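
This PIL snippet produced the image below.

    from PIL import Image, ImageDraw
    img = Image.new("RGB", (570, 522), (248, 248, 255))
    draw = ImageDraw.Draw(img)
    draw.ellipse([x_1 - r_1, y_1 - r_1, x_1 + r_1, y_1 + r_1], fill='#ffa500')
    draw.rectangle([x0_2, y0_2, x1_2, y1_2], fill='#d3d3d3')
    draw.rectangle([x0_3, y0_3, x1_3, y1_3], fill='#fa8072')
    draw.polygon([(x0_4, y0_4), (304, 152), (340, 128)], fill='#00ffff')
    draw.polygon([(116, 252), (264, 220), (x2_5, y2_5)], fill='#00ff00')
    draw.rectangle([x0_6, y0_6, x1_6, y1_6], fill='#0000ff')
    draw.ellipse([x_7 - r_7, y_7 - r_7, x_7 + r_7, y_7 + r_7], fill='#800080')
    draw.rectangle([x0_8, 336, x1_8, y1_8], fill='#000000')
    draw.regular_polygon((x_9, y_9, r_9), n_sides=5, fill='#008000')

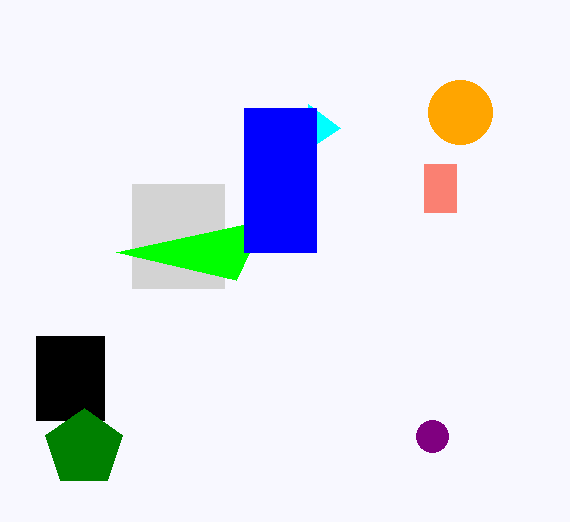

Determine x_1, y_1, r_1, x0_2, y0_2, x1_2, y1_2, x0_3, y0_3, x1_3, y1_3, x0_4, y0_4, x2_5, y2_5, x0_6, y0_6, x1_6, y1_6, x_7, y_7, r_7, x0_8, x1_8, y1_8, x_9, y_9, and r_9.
x_1 = 460, y_1 = 112, r_1 = 32, x0_2 = 132, y0_2 = 184, x1_2 = 224, y1_2 = 288, x0_3 = 424, y0_3 = 164, x1_3 = 456, y1_3 = 212, x0_4 = 308, y0_4 = 104, x2_5 = 236, y2_5 = 280, x0_6 = 244, y0_6 = 108, x1_6 = 316, y1_6 = 252, x_7 = 432, y_7 = 436, r_7 = 16, x0_8 = 36, x1_8 = 104, y1_8 = 420, x_9 = 84, y_9 = 448, r_9 = 40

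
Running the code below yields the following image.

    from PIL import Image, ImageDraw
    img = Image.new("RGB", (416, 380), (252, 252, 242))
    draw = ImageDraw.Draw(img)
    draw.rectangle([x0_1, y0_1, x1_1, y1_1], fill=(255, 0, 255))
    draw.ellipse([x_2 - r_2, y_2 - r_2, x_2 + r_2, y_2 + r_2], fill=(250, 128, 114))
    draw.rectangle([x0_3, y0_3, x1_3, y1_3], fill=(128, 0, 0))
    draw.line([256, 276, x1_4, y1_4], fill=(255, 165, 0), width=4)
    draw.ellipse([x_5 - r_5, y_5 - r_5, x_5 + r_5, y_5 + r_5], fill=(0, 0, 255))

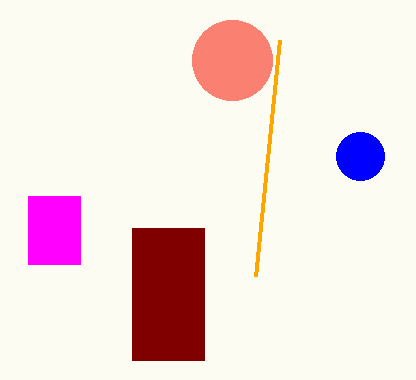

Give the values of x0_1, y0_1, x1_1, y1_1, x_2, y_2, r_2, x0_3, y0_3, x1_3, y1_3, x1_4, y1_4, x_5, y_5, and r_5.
x0_1 = 28
y0_1 = 196
x1_1 = 80
y1_1 = 264
x_2 = 232
y_2 = 60
r_2 = 40
x0_3 = 132
y0_3 = 228
x1_3 = 204
y1_3 = 360
x1_4 = 280
y1_4 = 40
x_5 = 360
y_5 = 156
r_5 = 24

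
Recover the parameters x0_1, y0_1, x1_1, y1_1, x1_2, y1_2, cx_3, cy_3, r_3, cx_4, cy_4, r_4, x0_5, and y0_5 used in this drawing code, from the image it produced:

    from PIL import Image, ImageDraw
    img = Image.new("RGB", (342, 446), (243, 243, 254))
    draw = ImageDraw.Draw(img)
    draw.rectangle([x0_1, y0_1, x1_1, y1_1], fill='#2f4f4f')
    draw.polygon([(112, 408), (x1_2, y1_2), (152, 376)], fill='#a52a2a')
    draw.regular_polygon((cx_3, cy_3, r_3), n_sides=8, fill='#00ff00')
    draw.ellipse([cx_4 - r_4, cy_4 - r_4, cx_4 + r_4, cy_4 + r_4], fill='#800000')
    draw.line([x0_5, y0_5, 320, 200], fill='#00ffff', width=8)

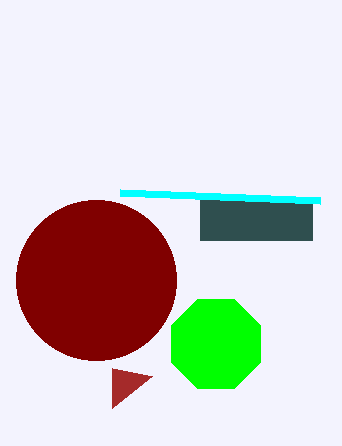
x0_1 = 200; y0_1 = 200; x1_1 = 312; y1_1 = 240; x1_2 = 112; y1_2 = 368; cx_3 = 216; cy_3 = 344; r_3 = 48; cx_4 = 96; cy_4 = 280; r_4 = 80; x0_5 = 120; y0_5 = 192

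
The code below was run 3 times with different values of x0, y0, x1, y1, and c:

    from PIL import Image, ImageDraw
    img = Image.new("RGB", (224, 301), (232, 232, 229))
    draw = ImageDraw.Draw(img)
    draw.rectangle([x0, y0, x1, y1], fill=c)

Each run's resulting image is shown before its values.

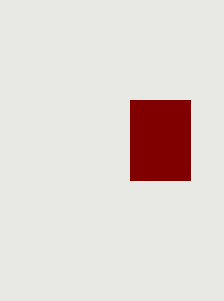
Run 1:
x0 = 130; y0 = 100; x1 = 190; y1 = 180; c = 'maroon'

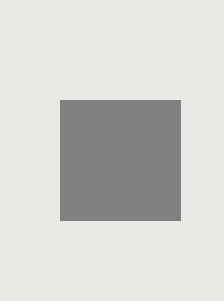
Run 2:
x0 = 60
y0 = 100
x1 = 180
y1 = 220
c = 'gray'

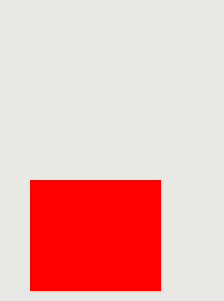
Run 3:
x0 = 30, y0 = 180, x1 = 160, y1 = 290, c = 'red'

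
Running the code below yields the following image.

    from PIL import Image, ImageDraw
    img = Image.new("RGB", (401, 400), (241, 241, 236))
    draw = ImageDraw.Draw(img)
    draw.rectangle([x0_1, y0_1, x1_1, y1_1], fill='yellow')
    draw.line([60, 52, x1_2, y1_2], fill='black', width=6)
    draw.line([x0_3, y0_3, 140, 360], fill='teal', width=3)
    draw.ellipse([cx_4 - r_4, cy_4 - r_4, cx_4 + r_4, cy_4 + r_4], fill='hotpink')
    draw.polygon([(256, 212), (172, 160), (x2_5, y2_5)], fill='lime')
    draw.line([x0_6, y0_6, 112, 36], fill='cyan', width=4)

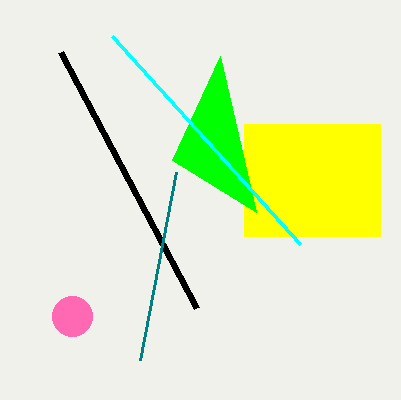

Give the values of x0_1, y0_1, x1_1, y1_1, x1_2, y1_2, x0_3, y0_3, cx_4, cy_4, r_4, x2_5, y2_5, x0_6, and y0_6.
x0_1 = 244
y0_1 = 124
x1_1 = 380
y1_1 = 236
x1_2 = 196
y1_2 = 308
x0_3 = 176
y0_3 = 172
cx_4 = 72
cy_4 = 316
r_4 = 20
x2_5 = 220
y2_5 = 56
x0_6 = 300
y0_6 = 244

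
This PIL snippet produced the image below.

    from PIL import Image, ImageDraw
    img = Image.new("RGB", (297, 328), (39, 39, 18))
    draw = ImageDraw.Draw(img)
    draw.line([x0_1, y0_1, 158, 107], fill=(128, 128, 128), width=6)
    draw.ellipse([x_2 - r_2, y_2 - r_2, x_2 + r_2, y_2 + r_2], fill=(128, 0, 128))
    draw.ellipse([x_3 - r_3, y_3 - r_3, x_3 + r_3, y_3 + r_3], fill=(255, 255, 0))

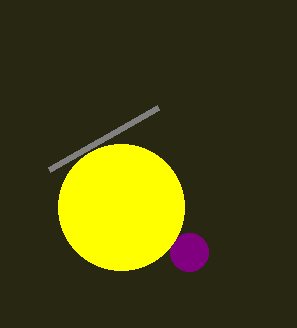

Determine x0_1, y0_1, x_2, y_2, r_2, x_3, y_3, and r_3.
x0_1 = 49, y0_1 = 169, x_2 = 189, y_2 = 252, r_2 = 19, x_3 = 121, y_3 = 207, r_3 = 63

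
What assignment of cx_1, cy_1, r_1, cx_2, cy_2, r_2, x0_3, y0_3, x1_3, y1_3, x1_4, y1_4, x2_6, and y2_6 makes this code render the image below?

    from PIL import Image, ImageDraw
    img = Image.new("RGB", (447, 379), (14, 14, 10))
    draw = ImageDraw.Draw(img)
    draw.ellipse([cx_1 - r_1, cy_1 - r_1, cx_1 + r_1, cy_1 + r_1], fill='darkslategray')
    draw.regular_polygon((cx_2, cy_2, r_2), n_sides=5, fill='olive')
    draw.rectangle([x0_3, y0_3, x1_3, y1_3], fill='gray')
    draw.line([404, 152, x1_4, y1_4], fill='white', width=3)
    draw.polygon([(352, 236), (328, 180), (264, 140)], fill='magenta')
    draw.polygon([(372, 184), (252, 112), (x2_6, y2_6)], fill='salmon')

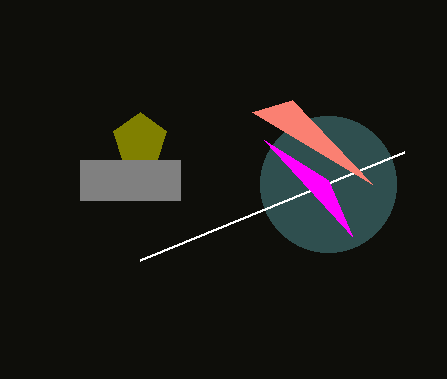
cx_1 = 328, cy_1 = 184, r_1 = 68, cx_2 = 140, cy_2 = 140, r_2 = 28, x0_3 = 80, y0_3 = 160, x1_3 = 180, y1_3 = 200, x1_4 = 140, y1_4 = 260, x2_6 = 292, y2_6 = 100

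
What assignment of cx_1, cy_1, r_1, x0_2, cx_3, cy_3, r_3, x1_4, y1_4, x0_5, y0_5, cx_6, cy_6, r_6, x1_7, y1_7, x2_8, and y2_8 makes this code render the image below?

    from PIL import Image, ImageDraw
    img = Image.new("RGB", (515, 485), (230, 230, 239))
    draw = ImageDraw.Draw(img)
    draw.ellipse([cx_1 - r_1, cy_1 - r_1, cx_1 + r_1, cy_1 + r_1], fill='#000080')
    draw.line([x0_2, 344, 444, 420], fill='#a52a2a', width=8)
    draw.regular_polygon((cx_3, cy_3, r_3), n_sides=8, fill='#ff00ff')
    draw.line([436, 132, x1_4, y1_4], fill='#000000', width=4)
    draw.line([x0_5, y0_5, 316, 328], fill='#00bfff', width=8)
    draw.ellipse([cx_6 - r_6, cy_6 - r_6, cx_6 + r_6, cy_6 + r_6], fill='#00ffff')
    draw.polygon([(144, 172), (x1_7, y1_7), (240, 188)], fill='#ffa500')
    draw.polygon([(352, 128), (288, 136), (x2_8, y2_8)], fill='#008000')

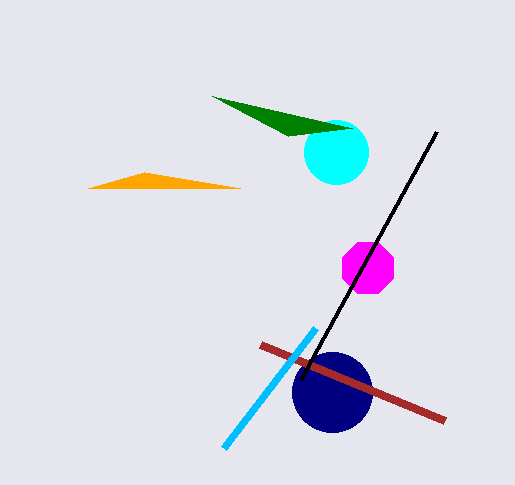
cx_1 = 332; cy_1 = 392; r_1 = 40; x0_2 = 260; cx_3 = 368; cy_3 = 268; r_3 = 28; x1_4 = 300; y1_4 = 380; x0_5 = 224; y0_5 = 448; cx_6 = 336; cy_6 = 152; r_6 = 32; x1_7 = 88; y1_7 = 188; x2_8 = 212; y2_8 = 96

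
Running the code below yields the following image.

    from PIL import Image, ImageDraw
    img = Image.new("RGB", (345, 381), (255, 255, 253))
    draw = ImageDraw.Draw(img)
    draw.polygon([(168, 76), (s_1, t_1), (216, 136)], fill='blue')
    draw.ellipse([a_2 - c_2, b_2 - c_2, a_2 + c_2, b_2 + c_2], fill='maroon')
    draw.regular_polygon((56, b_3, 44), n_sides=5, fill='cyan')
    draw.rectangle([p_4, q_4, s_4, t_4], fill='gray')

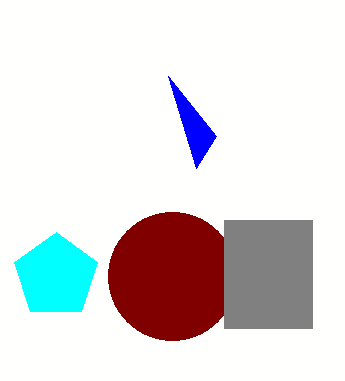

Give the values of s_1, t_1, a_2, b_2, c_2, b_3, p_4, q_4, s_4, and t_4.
s_1 = 196, t_1 = 168, a_2 = 172, b_2 = 276, c_2 = 64, b_3 = 276, p_4 = 224, q_4 = 220, s_4 = 312, t_4 = 328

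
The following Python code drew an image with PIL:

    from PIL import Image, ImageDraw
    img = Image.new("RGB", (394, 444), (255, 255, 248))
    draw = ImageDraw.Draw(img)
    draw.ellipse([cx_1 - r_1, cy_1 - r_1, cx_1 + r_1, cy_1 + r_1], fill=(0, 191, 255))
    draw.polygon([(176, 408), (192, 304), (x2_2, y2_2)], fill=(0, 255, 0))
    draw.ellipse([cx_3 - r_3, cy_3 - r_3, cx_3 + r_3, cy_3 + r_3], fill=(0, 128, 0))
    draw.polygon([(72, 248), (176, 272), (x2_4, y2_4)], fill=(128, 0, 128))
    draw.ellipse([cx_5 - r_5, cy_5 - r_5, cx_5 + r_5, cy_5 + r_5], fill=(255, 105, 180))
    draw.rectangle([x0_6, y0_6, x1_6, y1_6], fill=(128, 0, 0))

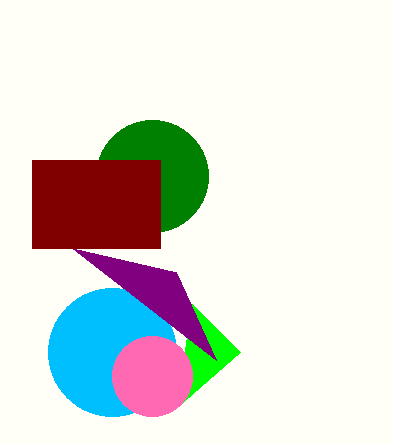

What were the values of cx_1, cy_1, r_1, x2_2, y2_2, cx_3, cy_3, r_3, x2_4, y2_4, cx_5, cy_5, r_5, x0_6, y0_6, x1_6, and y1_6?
cx_1 = 112; cy_1 = 352; r_1 = 64; x2_2 = 240; y2_2 = 352; cx_3 = 152; cy_3 = 176; r_3 = 56; x2_4 = 216; y2_4 = 360; cx_5 = 152; cy_5 = 376; r_5 = 40; x0_6 = 32; y0_6 = 160; x1_6 = 160; y1_6 = 248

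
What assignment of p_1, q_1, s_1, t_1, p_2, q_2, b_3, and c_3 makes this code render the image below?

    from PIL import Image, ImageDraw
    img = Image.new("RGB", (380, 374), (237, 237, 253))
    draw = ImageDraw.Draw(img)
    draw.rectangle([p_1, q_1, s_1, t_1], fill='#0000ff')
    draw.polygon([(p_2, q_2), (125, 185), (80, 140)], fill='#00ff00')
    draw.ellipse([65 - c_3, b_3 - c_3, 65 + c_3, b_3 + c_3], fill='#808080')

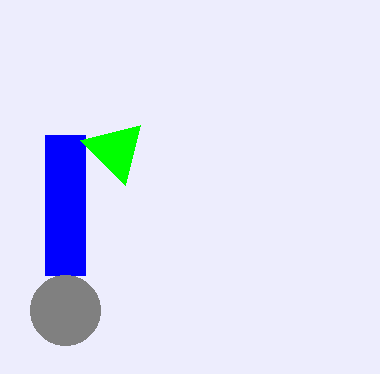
p_1 = 45
q_1 = 135
s_1 = 85
t_1 = 275
p_2 = 140
q_2 = 125
b_3 = 310
c_3 = 35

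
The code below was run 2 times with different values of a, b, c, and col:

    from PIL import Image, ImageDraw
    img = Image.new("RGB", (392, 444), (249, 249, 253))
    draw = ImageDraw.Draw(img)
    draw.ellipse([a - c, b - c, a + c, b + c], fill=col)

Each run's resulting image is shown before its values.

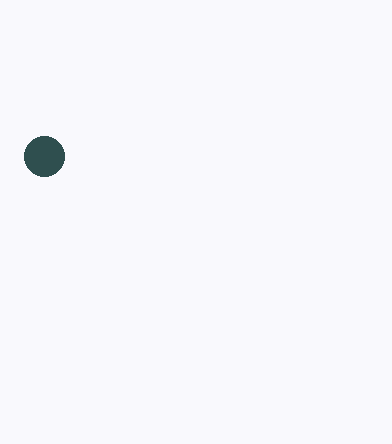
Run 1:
a = 44; b = 156; c = 20; col = 'darkslategray'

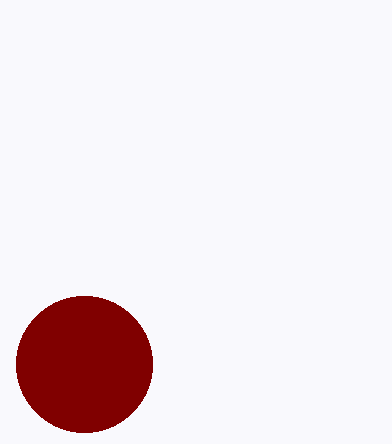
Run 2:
a = 84
b = 364
c = 68
col = 'maroon'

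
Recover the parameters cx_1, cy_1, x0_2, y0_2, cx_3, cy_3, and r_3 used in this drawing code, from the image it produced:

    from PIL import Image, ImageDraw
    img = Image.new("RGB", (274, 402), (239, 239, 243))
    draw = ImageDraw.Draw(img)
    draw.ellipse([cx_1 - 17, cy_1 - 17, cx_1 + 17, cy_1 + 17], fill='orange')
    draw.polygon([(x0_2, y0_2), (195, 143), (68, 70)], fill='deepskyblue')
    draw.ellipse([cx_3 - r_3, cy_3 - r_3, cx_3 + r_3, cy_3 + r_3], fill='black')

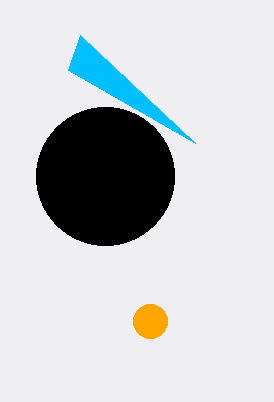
cx_1 = 150; cy_1 = 321; x0_2 = 80; y0_2 = 35; cx_3 = 105; cy_3 = 176; r_3 = 69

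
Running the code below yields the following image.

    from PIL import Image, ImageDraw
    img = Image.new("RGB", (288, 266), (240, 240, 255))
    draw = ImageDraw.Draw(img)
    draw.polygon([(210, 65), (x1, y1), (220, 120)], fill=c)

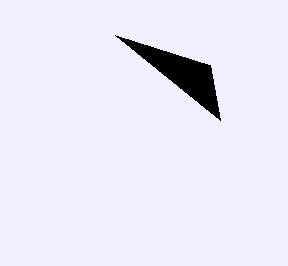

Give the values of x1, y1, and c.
x1 = 115; y1 = 35; c = 'black'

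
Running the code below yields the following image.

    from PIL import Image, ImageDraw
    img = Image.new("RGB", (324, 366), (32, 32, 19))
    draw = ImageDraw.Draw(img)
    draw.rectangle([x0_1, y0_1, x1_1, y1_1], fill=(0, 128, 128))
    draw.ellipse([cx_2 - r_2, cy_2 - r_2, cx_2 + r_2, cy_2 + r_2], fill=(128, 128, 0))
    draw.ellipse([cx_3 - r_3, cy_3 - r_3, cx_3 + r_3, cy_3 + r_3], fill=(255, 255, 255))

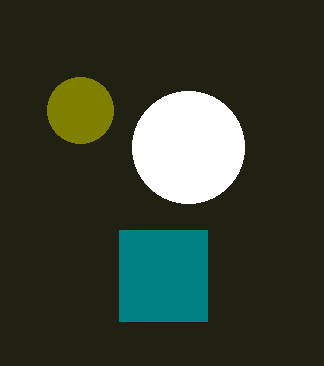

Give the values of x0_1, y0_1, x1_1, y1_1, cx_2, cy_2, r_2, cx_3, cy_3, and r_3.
x0_1 = 119
y0_1 = 230
x1_1 = 207
y1_1 = 321
cx_2 = 80
cy_2 = 110
r_2 = 33
cx_3 = 188
cy_3 = 147
r_3 = 56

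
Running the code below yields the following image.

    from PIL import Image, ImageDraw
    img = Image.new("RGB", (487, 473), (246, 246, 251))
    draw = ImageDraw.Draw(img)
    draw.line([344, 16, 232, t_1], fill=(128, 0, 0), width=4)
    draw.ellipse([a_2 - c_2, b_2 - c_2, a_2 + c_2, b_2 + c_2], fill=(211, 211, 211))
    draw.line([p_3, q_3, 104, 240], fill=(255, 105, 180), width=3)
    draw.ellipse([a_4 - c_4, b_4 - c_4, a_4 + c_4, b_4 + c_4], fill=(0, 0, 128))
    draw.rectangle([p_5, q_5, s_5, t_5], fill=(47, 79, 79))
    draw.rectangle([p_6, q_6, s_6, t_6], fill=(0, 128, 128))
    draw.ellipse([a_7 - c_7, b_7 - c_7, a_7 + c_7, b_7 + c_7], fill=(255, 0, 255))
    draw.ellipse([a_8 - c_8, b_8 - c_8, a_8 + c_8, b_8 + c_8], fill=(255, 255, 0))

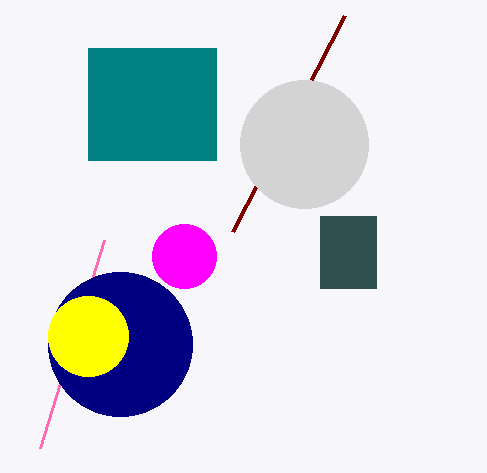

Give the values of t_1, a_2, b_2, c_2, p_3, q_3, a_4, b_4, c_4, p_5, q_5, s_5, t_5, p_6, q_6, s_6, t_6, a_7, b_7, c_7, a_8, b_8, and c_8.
t_1 = 232
a_2 = 304
b_2 = 144
c_2 = 64
p_3 = 40
q_3 = 448
a_4 = 120
b_4 = 344
c_4 = 72
p_5 = 320
q_5 = 216
s_5 = 376
t_5 = 288
p_6 = 88
q_6 = 48
s_6 = 216
t_6 = 160
a_7 = 184
b_7 = 256
c_7 = 32
a_8 = 88
b_8 = 336
c_8 = 40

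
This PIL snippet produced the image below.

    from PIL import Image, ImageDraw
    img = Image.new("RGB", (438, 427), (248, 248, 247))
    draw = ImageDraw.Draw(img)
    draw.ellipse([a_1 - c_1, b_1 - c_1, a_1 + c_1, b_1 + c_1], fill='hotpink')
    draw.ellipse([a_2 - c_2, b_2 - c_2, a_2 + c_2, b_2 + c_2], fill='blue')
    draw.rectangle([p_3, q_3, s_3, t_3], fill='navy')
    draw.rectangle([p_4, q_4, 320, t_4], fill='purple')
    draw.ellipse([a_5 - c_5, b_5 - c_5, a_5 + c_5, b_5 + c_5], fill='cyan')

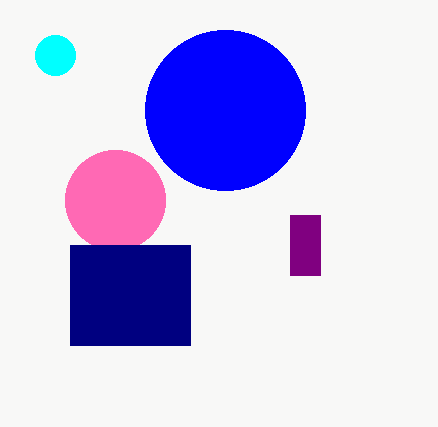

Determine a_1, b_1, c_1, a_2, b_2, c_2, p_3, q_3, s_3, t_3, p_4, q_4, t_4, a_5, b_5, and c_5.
a_1 = 115, b_1 = 200, c_1 = 50, a_2 = 225, b_2 = 110, c_2 = 80, p_3 = 70, q_3 = 245, s_3 = 190, t_3 = 345, p_4 = 290, q_4 = 215, t_4 = 275, a_5 = 55, b_5 = 55, c_5 = 20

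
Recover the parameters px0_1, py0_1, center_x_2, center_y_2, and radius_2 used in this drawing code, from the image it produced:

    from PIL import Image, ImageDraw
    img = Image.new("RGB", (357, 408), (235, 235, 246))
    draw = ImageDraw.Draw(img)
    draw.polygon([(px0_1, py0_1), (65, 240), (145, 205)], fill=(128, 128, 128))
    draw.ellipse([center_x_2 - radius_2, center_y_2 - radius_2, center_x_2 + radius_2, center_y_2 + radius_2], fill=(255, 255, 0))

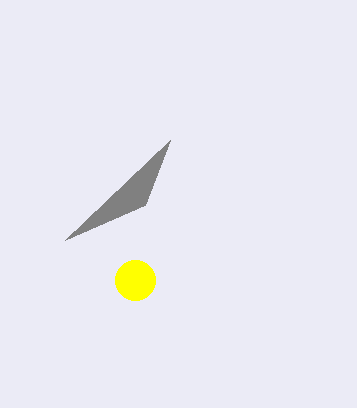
px0_1 = 170; py0_1 = 140; center_x_2 = 135; center_y_2 = 280; radius_2 = 20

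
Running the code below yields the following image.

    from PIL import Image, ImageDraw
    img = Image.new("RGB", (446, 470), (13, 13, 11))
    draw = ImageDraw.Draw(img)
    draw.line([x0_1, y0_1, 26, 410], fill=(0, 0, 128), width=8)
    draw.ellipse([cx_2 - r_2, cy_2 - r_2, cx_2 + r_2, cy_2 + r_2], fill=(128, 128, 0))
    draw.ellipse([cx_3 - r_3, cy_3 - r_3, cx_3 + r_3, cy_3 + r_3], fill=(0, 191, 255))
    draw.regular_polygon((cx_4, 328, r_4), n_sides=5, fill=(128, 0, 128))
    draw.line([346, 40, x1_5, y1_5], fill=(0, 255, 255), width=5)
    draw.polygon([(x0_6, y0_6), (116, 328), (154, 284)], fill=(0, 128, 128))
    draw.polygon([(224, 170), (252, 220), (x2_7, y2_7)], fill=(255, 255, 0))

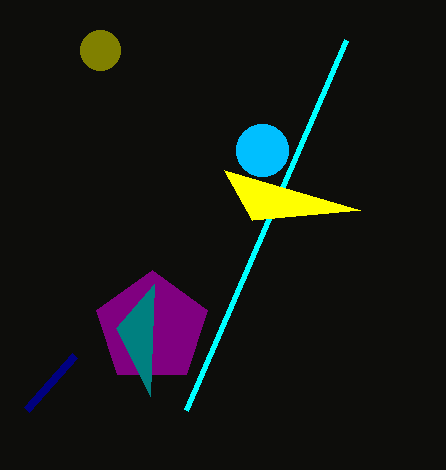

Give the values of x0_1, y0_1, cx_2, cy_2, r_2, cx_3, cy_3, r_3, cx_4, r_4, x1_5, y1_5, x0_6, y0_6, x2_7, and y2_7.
x0_1 = 74; y0_1 = 356; cx_2 = 100; cy_2 = 50; r_2 = 20; cx_3 = 262; cy_3 = 150; r_3 = 26; cx_4 = 152; r_4 = 58; x1_5 = 186; y1_5 = 410; x0_6 = 150; y0_6 = 396; x2_7 = 360; y2_7 = 210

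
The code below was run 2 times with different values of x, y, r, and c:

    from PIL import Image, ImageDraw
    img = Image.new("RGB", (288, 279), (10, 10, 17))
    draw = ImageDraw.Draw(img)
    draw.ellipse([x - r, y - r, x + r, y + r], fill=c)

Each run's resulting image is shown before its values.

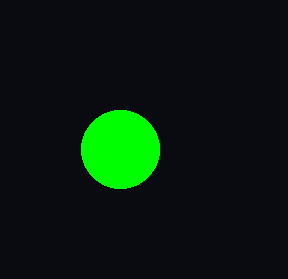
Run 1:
x = 120
y = 149
r = 39
c = 'lime'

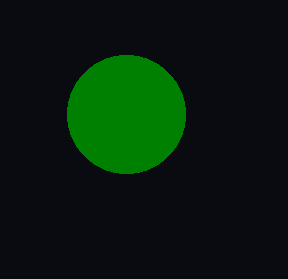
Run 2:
x = 126; y = 114; r = 59; c = 'green'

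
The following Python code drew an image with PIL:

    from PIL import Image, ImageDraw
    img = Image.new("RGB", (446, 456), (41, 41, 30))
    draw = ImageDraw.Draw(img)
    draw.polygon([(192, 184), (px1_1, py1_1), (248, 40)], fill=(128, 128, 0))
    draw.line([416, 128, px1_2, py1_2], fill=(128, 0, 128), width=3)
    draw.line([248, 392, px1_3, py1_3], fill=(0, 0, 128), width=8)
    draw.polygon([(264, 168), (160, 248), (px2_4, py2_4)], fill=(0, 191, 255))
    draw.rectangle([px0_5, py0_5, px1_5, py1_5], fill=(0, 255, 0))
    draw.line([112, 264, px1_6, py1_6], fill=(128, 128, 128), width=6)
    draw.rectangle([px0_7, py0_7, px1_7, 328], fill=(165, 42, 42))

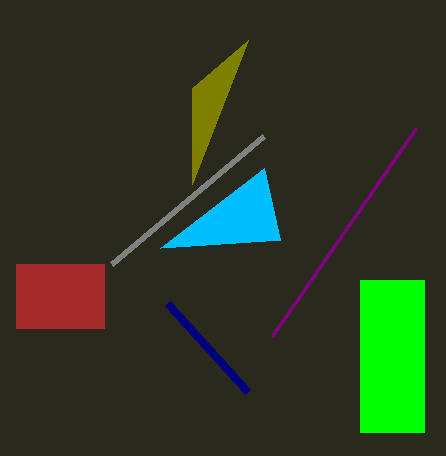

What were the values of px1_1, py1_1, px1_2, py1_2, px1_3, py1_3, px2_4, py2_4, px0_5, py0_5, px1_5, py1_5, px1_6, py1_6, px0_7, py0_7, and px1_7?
px1_1 = 192, py1_1 = 88, px1_2 = 272, py1_2 = 336, px1_3 = 168, py1_3 = 304, px2_4 = 280, py2_4 = 240, px0_5 = 360, py0_5 = 280, px1_5 = 424, py1_5 = 432, px1_6 = 264, py1_6 = 136, px0_7 = 16, py0_7 = 264, px1_7 = 104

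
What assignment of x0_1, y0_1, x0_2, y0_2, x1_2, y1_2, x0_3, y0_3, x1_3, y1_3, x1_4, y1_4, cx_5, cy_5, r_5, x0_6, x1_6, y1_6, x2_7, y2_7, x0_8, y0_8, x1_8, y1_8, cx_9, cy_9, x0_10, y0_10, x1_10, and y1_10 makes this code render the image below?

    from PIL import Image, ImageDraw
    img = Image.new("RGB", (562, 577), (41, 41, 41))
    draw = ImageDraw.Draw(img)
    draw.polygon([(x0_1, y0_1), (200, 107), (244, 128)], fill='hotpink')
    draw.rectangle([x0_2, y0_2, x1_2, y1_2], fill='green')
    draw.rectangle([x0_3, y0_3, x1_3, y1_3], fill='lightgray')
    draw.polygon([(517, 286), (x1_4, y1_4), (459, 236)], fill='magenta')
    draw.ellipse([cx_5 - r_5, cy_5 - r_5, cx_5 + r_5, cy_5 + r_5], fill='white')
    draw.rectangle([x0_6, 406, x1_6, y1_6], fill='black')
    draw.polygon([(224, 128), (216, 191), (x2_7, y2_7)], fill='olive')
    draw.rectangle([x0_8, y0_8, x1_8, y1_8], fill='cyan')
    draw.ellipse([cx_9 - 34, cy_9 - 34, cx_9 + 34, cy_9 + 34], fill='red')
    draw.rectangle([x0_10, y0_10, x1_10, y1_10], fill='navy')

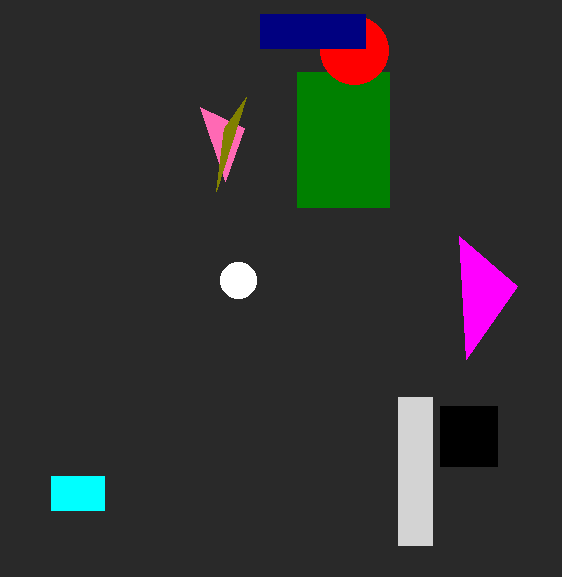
x0_1 = 225; y0_1 = 181; x0_2 = 297; y0_2 = 72; x1_2 = 389; y1_2 = 207; x0_3 = 398; y0_3 = 397; x1_3 = 432; y1_3 = 545; x1_4 = 466; y1_4 = 359; cx_5 = 238; cy_5 = 280; r_5 = 18; x0_6 = 440; x1_6 = 497; y1_6 = 466; x2_7 = 246; y2_7 = 97; x0_8 = 51; y0_8 = 476; x1_8 = 104; y1_8 = 510; cx_9 = 354; cy_9 = 50; x0_10 = 260; y0_10 = 14; x1_10 = 365; y1_10 = 48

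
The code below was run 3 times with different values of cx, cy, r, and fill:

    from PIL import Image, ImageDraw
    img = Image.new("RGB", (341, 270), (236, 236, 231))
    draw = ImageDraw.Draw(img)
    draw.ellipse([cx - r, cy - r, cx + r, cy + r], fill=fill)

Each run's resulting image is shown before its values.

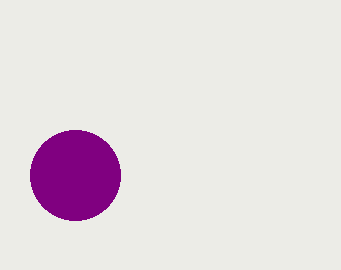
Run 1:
cx = 75
cy = 175
r = 45
fill = 'purple'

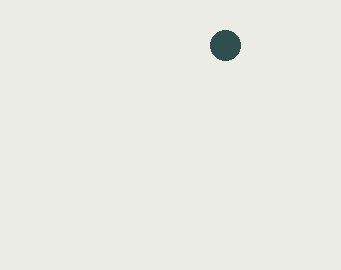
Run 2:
cx = 225, cy = 45, r = 15, fill = 'darkslategray'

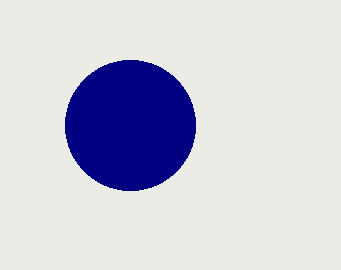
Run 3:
cx = 130, cy = 125, r = 65, fill = 'navy'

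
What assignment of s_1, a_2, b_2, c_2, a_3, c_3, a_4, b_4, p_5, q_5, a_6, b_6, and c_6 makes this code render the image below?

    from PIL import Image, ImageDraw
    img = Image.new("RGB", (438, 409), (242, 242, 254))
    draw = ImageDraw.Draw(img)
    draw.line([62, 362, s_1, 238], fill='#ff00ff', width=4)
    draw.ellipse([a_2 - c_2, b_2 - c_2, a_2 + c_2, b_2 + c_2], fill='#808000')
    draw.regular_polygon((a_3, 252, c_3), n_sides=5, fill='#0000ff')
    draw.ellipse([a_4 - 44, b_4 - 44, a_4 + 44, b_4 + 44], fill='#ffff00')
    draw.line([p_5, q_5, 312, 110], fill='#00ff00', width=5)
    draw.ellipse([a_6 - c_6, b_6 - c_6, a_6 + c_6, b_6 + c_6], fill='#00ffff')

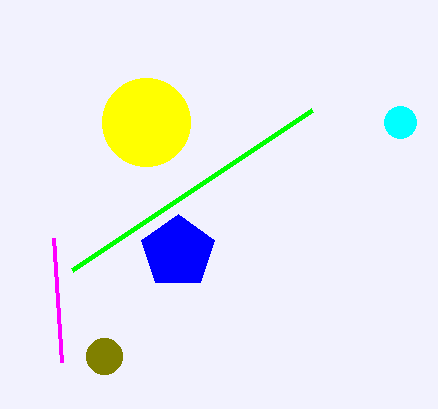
s_1 = 54, a_2 = 104, b_2 = 356, c_2 = 18, a_3 = 178, c_3 = 38, a_4 = 146, b_4 = 122, p_5 = 72, q_5 = 270, a_6 = 400, b_6 = 122, c_6 = 16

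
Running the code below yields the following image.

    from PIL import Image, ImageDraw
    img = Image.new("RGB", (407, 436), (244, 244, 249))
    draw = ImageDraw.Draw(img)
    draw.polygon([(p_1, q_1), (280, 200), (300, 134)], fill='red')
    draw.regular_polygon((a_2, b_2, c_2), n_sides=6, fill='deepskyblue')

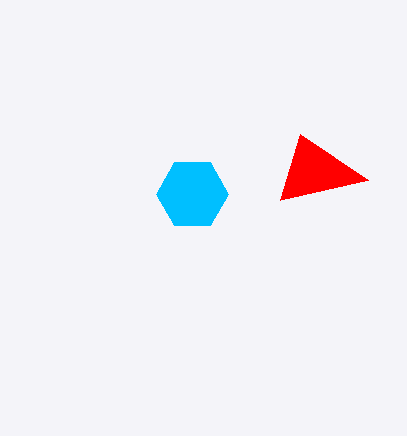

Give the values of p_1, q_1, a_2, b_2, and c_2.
p_1 = 368, q_1 = 180, a_2 = 192, b_2 = 194, c_2 = 36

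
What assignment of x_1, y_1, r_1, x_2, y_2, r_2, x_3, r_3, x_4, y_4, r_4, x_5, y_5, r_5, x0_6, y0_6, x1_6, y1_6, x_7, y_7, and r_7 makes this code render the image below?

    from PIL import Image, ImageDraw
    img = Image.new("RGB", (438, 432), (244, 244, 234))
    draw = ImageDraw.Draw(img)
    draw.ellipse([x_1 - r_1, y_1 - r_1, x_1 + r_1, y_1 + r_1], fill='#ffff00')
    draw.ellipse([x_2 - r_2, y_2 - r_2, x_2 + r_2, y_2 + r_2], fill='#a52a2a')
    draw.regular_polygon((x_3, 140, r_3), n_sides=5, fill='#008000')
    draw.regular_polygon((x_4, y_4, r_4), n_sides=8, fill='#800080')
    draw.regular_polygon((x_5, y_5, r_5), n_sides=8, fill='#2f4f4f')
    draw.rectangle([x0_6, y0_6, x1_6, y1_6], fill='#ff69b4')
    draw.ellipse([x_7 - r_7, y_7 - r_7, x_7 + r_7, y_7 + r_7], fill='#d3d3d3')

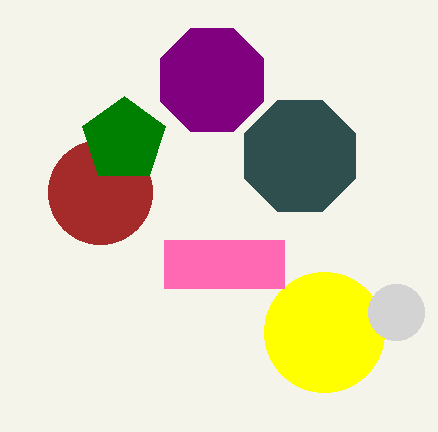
x_1 = 324
y_1 = 332
r_1 = 60
x_2 = 100
y_2 = 192
r_2 = 52
x_3 = 124
r_3 = 44
x_4 = 212
y_4 = 80
r_4 = 56
x_5 = 300
y_5 = 156
r_5 = 60
x0_6 = 164
y0_6 = 240
x1_6 = 284
y1_6 = 288
x_7 = 396
y_7 = 312
r_7 = 28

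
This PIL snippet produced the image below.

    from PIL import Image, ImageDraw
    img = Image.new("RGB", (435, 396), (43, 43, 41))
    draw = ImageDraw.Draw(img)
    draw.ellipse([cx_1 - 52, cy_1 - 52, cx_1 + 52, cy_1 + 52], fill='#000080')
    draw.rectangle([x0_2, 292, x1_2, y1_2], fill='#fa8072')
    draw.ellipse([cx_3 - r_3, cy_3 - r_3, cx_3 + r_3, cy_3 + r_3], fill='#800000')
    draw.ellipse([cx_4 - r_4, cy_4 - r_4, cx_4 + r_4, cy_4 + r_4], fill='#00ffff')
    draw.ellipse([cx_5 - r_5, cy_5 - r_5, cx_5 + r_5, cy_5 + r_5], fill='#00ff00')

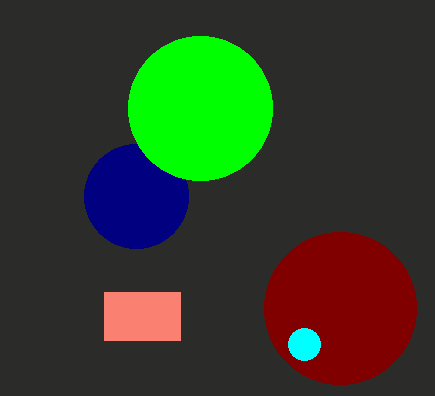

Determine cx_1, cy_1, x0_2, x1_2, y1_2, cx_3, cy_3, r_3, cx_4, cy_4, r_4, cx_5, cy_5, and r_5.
cx_1 = 136; cy_1 = 196; x0_2 = 104; x1_2 = 180; y1_2 = 340; cx_3 = 340; cy_3 = 308; r_3 = 76; cx_4 = 304; cy_4 = 344; r_4 = 16; cx_5 = 200; cy_5 = 108; r_5 = 72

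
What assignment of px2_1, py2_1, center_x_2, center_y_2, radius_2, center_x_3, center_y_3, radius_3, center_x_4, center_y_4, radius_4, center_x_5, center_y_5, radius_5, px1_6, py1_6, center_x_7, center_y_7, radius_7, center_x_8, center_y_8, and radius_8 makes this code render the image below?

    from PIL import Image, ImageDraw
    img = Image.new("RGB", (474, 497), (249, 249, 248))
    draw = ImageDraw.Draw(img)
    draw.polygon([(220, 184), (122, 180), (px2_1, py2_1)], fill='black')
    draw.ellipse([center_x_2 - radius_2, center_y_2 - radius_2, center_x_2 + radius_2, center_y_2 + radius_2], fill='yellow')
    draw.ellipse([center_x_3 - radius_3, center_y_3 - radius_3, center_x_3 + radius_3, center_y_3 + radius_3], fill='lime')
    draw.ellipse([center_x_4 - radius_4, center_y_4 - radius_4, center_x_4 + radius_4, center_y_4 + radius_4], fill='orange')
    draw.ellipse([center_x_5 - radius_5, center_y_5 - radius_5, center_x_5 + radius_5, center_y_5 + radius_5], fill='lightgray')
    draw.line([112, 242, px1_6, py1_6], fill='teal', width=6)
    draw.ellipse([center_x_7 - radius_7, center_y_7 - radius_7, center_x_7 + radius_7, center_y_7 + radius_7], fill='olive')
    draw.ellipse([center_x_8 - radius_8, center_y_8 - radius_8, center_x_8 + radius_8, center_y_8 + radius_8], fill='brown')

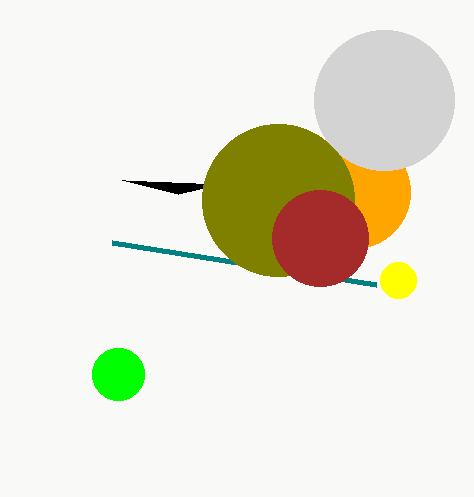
px2_1 = 178
py2_1 = 194
center_x_2 = 398
center_y_2 = 280
radius_2 = 18
center_x_3 = 118
center_y_3 = 374
radius_3 = 26
center_x_4 = 354
center_y_4 = 192
radius_4 = 56
center_x_5 = 384
center_y_5 = 100
radius_5 = 70
px1_6 = 376
py1_6 = 284
center_x_7 = 278
center_y_7 = 200
radius_7 = 76
center_x_8 = 320
center_y_8 = 238
radius_8 = 48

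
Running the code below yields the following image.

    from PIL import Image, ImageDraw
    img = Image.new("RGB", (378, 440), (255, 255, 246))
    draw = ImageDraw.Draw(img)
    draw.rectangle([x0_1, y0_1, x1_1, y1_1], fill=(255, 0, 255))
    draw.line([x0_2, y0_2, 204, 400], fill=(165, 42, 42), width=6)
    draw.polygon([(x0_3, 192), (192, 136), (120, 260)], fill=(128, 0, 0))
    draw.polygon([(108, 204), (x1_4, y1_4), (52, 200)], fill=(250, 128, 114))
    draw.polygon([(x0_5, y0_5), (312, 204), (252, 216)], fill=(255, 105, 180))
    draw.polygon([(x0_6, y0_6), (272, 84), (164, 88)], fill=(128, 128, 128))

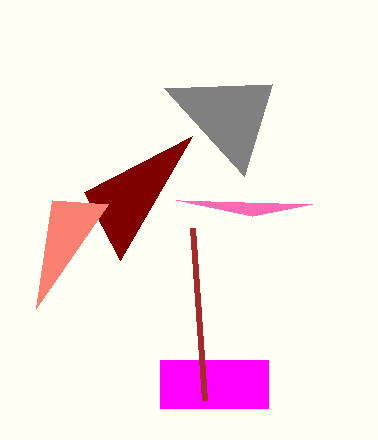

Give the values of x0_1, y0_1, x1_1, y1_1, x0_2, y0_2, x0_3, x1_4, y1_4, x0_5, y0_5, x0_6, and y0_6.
x0_1 = 160
y0_1 = 360
x1_1 = 268
y1_1 = 408
x0_2 = 192
y0_2 = 228
x0_3 = 84
x1_4 = 36
y1_4 = 308
x0_5 = 176
y0_5 = 200
x0_6 = 244
y0_6 = 176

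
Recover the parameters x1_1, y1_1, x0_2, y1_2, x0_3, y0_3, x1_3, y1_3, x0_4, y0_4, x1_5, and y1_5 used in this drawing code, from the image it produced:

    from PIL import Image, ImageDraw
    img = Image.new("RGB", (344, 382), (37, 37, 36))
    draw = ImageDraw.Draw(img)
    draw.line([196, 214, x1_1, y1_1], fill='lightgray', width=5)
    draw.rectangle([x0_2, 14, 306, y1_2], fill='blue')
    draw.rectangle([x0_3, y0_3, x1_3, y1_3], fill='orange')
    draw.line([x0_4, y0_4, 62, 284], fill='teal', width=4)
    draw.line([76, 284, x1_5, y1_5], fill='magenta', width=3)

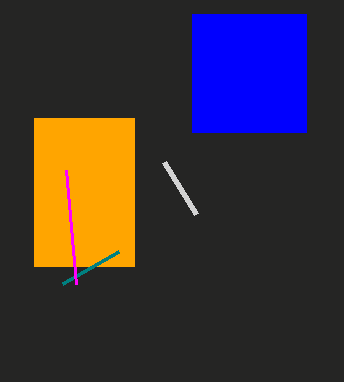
x1_1 = 164, y1_1 = 162, x0_2 = 192, y1_2 = 132, x0_3 = 34, y0_3 = 118, x1_3 = 134, y1_3 = 266, x0_4 = 118, y0_4 = 252, x1_5 = 66, y1_5 = 170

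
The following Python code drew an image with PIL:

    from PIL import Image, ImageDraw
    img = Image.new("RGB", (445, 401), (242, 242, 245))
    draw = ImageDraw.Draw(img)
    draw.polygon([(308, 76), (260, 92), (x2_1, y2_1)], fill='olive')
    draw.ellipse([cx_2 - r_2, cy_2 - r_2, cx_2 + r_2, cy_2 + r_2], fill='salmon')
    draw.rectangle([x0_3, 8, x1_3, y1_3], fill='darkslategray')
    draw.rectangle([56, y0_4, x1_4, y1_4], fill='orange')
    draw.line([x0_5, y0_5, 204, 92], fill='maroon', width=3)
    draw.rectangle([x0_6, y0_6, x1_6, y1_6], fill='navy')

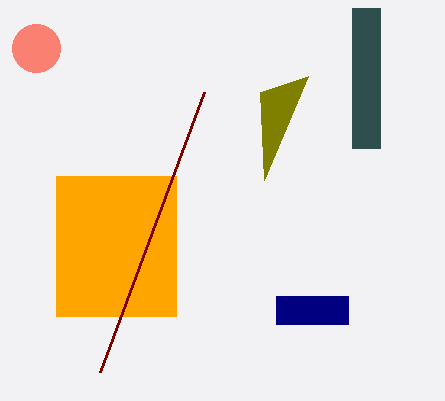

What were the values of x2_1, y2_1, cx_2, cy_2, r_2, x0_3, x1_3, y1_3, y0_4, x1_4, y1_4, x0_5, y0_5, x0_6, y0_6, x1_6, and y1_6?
x2_1 = 264; y2_1 = 180; cx_2 = 36; cy_2 = 48; r_2 = 24; x0_3 = 352; x1_3 = 380; y1_3 = 148; y0_4 = 176; x1_4 = 176; y1_4 = 316; x0_5 = 100; y0_5 = 372; x0_6 = 276; y0_6 = 296; x1_6 = 348; y1_6 = 324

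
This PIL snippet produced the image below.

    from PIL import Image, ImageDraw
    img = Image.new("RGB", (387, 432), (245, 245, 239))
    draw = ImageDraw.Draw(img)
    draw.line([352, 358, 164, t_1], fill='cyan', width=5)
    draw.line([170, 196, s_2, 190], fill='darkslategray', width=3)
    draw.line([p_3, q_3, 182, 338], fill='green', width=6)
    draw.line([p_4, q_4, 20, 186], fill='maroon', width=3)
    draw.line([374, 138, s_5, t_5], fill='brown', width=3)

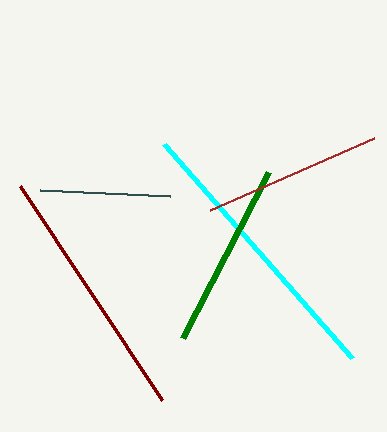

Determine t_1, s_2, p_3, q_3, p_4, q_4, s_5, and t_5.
t_1 = 144, s_2 = 40, p_3 = 268, q_3 = 172, p_4 = 162, q_4 = 400, s_5 = 210, t_5 = 210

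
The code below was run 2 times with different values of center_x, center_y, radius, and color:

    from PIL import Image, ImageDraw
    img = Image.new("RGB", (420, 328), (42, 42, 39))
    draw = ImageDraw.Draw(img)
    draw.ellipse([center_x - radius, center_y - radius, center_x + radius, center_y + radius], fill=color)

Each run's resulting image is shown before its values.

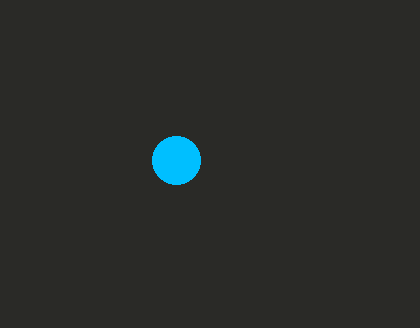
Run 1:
center_x = 176, center_y = 160, radius = 24, color = 'deepskyblue'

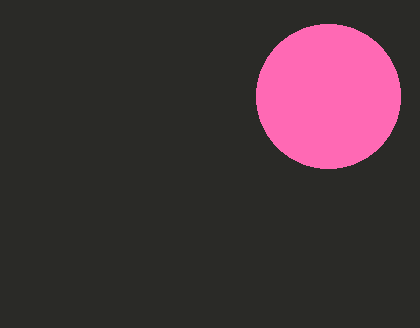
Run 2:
center_x = 328, center_y = 96, radius = 72, color = 'hotpink'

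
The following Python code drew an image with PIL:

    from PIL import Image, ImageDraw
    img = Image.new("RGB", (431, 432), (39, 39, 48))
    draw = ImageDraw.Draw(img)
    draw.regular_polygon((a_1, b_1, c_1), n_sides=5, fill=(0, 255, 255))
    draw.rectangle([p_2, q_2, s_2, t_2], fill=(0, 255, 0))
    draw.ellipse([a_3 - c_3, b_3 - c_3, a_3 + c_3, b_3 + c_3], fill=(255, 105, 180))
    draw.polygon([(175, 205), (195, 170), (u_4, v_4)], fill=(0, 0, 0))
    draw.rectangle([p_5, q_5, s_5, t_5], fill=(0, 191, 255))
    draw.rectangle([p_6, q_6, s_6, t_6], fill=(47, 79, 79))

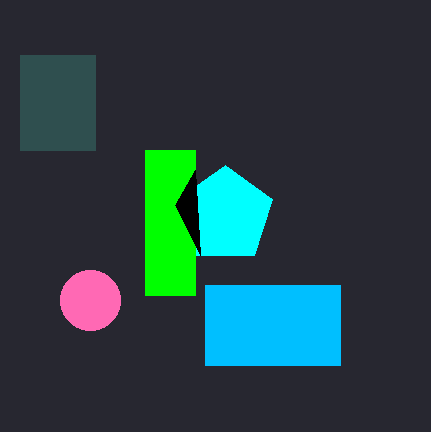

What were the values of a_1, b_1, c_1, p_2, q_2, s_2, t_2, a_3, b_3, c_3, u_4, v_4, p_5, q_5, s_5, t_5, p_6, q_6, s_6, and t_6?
a_1 = 225; b_1 = 215; c_1 = 50; p_2 = 145; q_2 = 150; s_2 = 195; t_2 = 295; a_3 = 90; b_3 = 300; c_3 = 30; u_4 = 200; v_4 = 255; p_5 = 205; q_5 = 285; s_5 = 340; t_5 = 365; p_6 = 20; q_6 = 55; s_6 = 95; t_6 = 150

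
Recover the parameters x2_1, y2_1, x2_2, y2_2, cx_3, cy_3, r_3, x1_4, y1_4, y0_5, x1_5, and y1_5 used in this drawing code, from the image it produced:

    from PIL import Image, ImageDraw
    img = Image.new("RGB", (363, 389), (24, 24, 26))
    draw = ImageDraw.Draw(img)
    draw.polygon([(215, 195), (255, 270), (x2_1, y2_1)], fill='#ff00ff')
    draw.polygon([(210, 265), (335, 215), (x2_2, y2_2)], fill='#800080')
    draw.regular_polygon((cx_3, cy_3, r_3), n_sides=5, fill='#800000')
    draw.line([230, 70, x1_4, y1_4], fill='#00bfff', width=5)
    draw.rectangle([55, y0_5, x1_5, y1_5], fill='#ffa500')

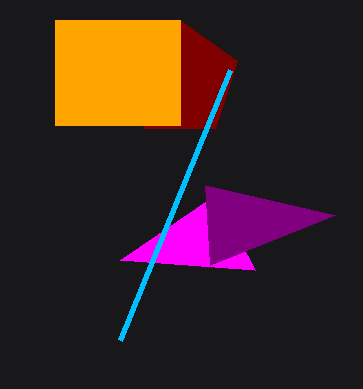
x2_1 = 120, y2_1 = 260, x2_2 = 205, y2_2 = 185, cx_3 = 180, cy_3 = 80, r_3 = 60, x1_4 = 120, y1_4 = 340, y0_5 = 20, x1_5 = 180, y1_5 = 125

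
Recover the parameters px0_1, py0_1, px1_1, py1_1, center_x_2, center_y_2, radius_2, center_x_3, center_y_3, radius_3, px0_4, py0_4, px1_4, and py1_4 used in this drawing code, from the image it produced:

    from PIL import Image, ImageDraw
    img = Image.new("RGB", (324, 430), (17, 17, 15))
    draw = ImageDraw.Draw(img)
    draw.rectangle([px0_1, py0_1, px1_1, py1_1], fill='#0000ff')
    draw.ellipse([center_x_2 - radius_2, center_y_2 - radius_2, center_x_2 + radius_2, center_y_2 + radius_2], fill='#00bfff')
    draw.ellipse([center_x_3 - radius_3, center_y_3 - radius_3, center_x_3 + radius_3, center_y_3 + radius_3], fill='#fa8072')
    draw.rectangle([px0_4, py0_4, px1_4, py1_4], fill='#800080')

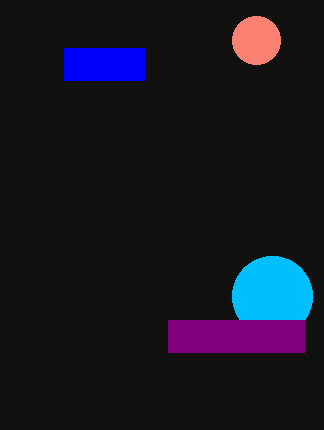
px0_1 = 64, py0_1 = 48, px1_1 = 144, py1_1 = 80, center_x_2 = 272, center_y_2 = 296, radius_2 = 40, center_x_3 = 256, center_y_3 = 40, radius_3 = 24, px0_4 = 168, py0_4 = 320, px1_4 = 304, py1_4 = 352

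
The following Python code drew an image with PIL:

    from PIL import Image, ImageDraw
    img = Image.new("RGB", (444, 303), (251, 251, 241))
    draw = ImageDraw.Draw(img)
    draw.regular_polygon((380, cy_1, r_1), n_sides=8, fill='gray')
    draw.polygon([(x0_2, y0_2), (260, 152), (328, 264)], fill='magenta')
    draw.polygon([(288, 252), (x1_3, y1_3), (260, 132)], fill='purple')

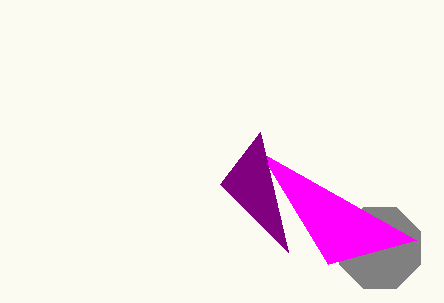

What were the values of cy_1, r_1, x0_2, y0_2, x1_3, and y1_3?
cy_1 = 248, r_1 = 44, x0_2 = 416, y0_2 = 240, x1_3 = 220, y1_3 = 184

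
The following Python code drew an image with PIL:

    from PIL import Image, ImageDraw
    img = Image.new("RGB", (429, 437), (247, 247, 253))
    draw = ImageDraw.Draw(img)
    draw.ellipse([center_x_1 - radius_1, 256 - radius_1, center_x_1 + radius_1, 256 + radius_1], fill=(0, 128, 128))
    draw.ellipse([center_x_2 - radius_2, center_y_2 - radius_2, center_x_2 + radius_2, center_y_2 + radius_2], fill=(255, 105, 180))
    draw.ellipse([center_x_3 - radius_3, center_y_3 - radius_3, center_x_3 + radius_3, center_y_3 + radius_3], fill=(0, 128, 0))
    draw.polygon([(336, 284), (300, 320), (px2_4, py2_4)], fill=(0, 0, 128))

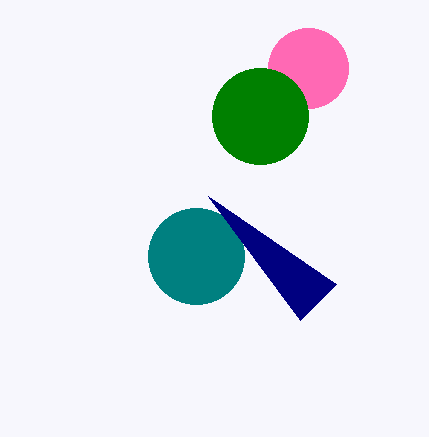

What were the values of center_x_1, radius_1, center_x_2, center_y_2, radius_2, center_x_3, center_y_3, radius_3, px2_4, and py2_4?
center_x_1 = 196; radius_1 = 48; center_x_2 = 308; center_y_2 = 68; radius_2 = 40; center_x_3 = 260; center_y_3 = 116; radius_3 = 48; px2_4 = 208; py2_4 = 196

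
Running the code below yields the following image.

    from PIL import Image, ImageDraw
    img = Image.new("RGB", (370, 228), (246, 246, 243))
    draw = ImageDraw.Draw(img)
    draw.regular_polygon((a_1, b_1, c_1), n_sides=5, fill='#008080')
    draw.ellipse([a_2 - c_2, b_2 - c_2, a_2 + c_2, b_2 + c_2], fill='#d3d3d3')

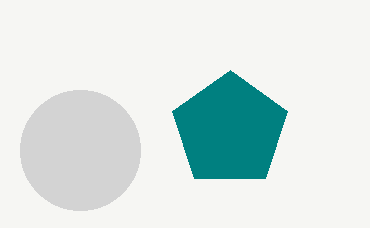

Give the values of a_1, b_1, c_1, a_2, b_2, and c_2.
a_1 = 230, b_1 = 130, c_1 = 60, a_2 = 80, b_2 = 150, c_2 = 60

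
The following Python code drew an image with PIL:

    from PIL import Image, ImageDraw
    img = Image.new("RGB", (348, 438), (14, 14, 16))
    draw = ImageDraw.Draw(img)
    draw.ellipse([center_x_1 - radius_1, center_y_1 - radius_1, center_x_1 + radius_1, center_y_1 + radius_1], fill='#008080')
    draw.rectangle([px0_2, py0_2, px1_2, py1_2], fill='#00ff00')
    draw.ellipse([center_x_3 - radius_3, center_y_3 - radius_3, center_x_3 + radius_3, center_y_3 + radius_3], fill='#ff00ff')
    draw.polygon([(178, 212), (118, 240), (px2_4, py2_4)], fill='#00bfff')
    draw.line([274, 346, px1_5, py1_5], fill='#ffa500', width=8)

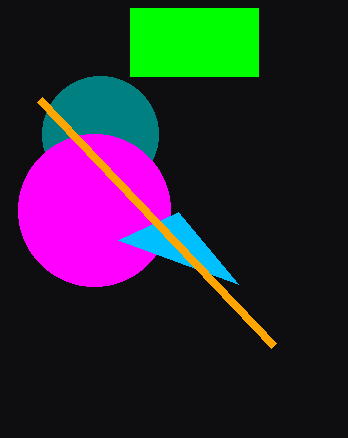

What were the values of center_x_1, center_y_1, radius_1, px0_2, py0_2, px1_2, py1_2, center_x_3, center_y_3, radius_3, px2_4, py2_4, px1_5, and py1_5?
center_x_1 = 100, center_y_1 = 134, radius_1 = 58, px0_2 = 130, py0_2 = 8, px1_2 = 258, py1_2 = 76, center_x_3 = 94, center_y_3 = 210, radius_3 = 76, px2_4 = 238, py2_4 = 284, px1_5 = 40, py1_5 = 100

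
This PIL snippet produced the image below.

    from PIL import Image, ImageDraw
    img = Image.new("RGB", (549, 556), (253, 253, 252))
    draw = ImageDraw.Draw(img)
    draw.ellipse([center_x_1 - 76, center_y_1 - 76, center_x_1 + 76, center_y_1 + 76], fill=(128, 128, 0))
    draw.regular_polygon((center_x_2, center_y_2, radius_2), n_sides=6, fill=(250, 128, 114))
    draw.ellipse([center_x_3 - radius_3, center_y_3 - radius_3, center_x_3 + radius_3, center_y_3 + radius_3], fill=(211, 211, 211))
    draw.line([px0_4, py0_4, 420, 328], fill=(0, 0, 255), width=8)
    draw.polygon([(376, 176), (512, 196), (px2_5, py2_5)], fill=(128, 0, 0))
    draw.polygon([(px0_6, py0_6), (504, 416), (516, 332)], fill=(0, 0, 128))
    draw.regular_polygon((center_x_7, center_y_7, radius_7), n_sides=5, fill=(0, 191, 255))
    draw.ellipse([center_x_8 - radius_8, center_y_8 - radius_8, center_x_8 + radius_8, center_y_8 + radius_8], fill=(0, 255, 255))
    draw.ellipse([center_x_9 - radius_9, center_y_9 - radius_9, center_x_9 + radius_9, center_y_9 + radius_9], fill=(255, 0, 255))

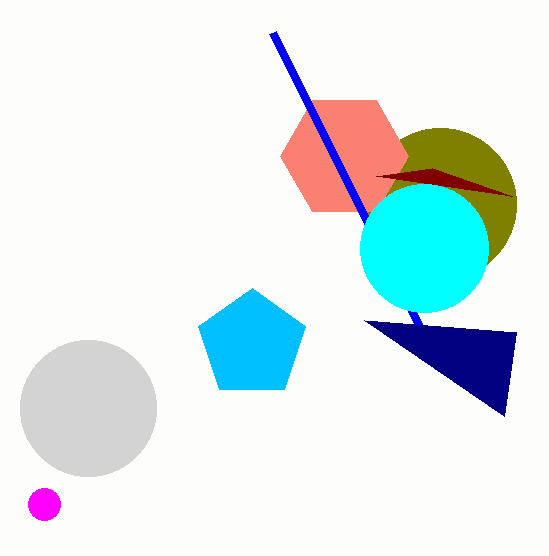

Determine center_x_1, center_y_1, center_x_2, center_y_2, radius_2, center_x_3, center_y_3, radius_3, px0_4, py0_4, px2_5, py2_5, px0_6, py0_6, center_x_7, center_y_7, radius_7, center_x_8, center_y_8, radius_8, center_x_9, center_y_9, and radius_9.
center_x_1 = 440
center_y_1 = 204
center_x_2 = 344
center_y_2 = 156
radius_2 = 64
center_x_3 = 88
center_y_3 = 408
radius_3 = 68
px0_4 = 272
py0_4 = 32
px2_5 = 432
py2_5 = 168
px0_6 = 364
py0_6 = 320
center_x_7 = 252
center_y_7 = 344
radius_7 = 56
center_x_8 = 424
center_y_8 = 248
radius_8 = 64
center_x_9 = 44
center_y_9 = 504
radius_9 = 16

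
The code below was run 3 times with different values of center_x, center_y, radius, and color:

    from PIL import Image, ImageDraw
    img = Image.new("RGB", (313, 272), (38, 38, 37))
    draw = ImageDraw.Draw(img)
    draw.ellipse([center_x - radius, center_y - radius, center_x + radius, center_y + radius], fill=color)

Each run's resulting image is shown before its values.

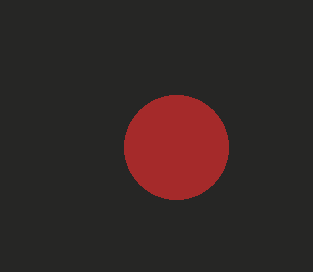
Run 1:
center_x = 176
center_y = 147
radius = 52
color = 'brown'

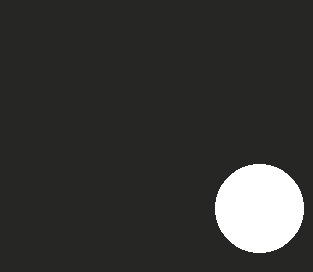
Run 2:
center_x = 259, center_y = 208, radius = 44, color = 'white'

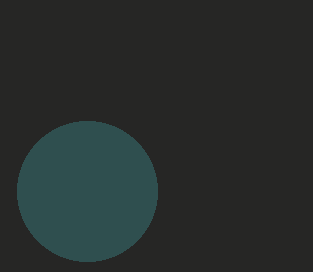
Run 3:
center_x = 87; center_y = 191; radius = 70; color = 'darkslategray'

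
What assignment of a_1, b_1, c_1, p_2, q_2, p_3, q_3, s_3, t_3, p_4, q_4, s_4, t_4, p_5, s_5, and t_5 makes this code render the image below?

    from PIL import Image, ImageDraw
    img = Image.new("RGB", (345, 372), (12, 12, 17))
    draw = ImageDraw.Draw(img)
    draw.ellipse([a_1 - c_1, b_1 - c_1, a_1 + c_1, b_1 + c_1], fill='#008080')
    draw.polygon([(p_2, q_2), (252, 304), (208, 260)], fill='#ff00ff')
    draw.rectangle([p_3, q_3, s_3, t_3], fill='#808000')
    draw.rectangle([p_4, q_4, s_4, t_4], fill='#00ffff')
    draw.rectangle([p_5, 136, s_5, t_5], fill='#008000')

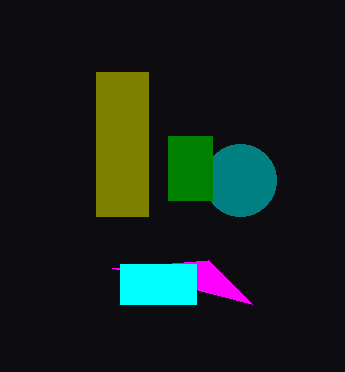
a_1 = 240, b_1 = 180, c_1 = 36, p_2 = 112, q_2 = 268, p_3 = 96, q_3 = 72, s_3 = 148, t_3 = 216, p_4 = 120, q_4 = 264, s_4 = 196, t_4 = 304, p_5 = 168, s_5 = 212, t_5 = 200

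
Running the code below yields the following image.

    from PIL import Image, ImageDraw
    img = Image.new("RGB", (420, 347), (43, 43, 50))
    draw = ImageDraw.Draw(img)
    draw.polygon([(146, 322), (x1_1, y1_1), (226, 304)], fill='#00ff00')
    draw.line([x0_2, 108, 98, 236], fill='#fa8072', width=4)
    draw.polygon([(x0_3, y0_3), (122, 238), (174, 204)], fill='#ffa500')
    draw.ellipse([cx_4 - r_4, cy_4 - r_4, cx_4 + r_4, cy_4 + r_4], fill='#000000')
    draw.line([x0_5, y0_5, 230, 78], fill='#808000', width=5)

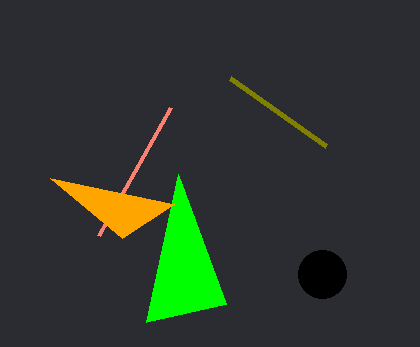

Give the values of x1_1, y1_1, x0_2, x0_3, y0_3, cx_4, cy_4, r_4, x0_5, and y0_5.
x1_1 = 178; y1_1 = 174; x0_2 = 170; x0_3 = 50; y0_3 = 178; cx_4 = 322; cy_4 = 274; r_4 = 24; x0_5 = 326; y0_5 = 146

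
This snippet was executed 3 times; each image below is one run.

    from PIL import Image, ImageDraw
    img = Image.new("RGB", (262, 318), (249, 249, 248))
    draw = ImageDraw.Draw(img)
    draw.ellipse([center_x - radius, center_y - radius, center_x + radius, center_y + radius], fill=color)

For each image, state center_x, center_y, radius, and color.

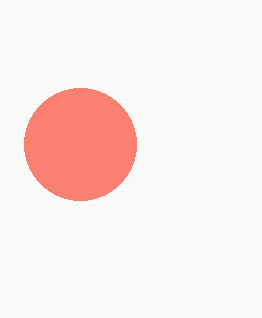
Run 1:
center_x = 80
center_y = 144
radius = 56
color = 'salmon'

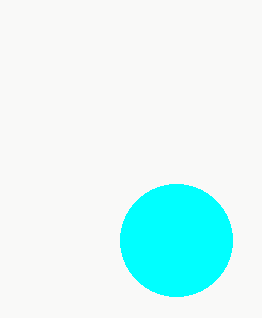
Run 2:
center_x = 176, center_y = 240, radius = 56, color = 'cyan'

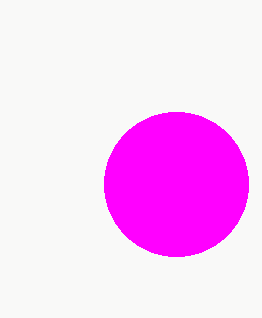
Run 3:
center_x = 176, center_y = 184, radius = 72, color = 'magenta'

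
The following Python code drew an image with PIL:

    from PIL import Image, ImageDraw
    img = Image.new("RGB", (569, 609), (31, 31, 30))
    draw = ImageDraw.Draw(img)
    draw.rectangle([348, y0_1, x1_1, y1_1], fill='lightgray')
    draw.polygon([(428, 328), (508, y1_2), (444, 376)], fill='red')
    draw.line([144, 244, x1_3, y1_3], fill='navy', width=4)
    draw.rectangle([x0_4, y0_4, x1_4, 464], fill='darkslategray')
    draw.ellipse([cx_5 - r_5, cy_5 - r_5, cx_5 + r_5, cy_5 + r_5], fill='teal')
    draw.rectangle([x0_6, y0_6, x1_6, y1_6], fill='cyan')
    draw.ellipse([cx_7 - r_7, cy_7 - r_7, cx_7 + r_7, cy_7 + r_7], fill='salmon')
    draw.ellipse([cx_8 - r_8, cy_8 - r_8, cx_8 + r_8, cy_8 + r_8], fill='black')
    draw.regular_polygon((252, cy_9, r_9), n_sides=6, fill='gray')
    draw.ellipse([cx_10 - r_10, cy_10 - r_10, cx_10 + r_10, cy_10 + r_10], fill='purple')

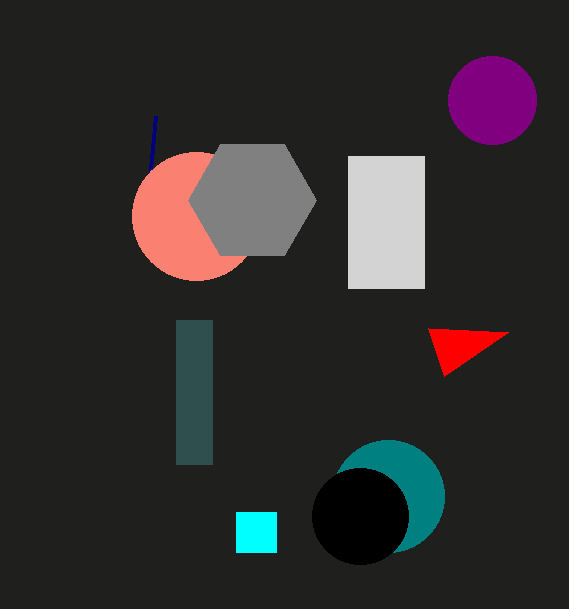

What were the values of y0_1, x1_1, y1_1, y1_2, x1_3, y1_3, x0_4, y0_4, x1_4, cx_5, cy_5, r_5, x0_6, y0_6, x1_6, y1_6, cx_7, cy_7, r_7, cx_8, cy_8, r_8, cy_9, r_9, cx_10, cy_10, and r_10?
y0_1 = 156
x1_1 = 424
y1_1 = 288
y1_2 = 332
x1_3 = 156
y1_3 = 116
x0_4 = 176
y0_4 = 320
x1_4 = 212
cx_5 = 388
cy_5 = 496
r_5 = 56
x0_6 = 236
y0_6 = 512
x1_6 = 276
y1_6 = 552
cx_7 = 196
cy_7 = 216
r_7 = 64
cx_8 = 360
cy_8 = 516
r_8 = 48
cy_9 = 200
r_9 = 64
cx_10 = 492
cy_10 = 100
r_10 = 44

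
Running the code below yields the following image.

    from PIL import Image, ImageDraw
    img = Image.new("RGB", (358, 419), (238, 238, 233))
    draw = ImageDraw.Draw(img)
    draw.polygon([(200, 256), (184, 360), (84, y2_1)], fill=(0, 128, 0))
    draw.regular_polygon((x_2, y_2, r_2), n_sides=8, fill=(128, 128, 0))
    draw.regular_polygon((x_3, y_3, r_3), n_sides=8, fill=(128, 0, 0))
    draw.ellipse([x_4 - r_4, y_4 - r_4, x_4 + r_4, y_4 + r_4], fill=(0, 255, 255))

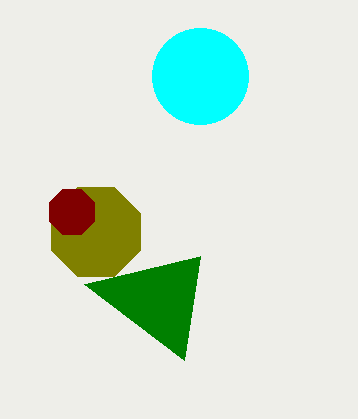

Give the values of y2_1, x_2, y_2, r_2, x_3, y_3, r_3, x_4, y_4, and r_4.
y2_1 = 284; x_2 = 96; y_2 = 232; r_2 = 48; x_3 = 72; y_3 = 212; r_3 = 24; x_4 = 200; y_4 = 76; r_4 = 48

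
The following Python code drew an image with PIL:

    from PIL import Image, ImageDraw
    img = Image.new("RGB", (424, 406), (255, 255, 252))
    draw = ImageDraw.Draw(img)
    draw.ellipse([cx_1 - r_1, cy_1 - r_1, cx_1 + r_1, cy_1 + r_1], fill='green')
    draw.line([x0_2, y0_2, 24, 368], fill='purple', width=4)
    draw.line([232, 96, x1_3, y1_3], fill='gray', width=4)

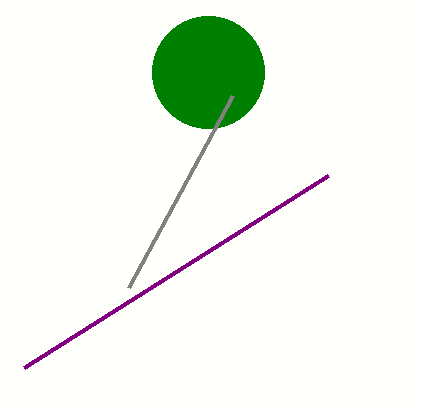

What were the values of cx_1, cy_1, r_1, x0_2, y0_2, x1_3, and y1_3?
cx_1 = 208; cy_1 = 72; r_1 = 56; x0_2 = 328; y0_2 = 176; x1_3 = 128; y1_3 = 288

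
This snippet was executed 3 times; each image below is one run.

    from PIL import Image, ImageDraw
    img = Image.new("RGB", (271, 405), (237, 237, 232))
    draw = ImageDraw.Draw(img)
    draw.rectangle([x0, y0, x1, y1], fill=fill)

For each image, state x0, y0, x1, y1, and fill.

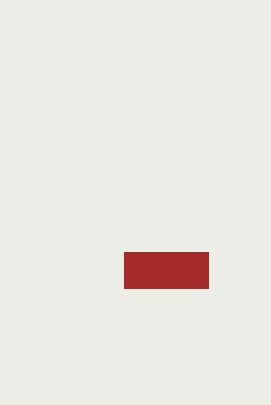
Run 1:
x0 = 124
y0 = 252
x1 = 208
y1 = 288
fill = 'brown'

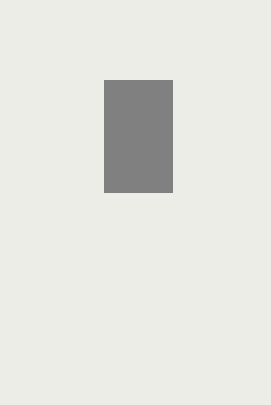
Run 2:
x0 = 104; y0 = 80; x1 = 172; y1 = 192; fill = 'gray'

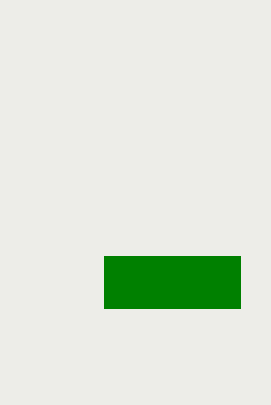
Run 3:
x0 = 104
y0 = 256
x1 = 240
y1 = 308
fill = 'green'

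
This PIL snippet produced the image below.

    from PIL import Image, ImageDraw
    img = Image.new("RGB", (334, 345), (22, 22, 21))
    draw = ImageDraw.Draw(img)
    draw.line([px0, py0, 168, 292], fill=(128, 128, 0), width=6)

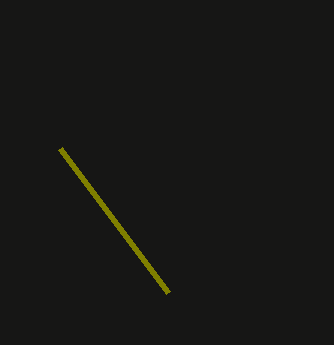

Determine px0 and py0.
px0 = 60
py0 = 148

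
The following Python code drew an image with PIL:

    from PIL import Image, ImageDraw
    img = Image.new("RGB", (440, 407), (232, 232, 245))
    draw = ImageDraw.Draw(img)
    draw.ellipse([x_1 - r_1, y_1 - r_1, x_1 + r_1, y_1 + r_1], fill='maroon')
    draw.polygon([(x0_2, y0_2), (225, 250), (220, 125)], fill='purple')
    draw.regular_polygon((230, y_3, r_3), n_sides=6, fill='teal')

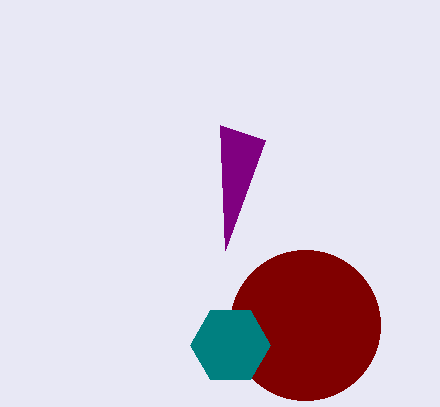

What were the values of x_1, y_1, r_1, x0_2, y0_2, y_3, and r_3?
x_1 = 305; y_1 = 325; r_1 = 75; x0_2 = 265; y0_2 = 140; y_3 = 345; r_3 = 40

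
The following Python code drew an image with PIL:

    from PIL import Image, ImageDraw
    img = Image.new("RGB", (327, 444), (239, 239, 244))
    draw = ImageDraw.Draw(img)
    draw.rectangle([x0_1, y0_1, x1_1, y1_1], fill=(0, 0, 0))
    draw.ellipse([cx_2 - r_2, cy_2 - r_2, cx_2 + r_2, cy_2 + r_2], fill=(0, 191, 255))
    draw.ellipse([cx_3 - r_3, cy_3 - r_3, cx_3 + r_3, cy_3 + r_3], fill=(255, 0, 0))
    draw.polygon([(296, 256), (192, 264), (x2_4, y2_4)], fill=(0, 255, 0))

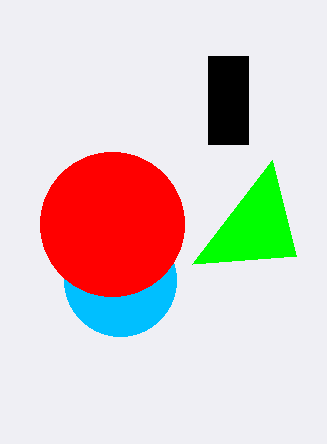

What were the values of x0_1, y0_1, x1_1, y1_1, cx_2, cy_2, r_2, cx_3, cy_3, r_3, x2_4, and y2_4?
x0_1 = 208; y0_1 = 56; x1_1 = 248; y1_1 = 144; cx_2 = 120; cy_2 = 280; r_2 = 56; cx_3 = 112; cy_3 = 224; r_3 = 72; x2_4 = 272; y2_4 = 160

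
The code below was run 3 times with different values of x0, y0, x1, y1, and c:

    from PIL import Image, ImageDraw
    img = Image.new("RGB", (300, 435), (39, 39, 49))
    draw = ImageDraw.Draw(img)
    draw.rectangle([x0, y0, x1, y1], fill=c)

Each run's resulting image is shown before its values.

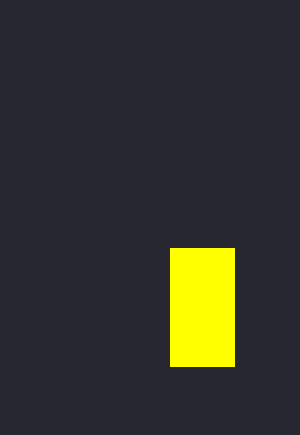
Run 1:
x0 = 170; y0 = 248; x1 = 234; y1 = 366; c = 'yellow'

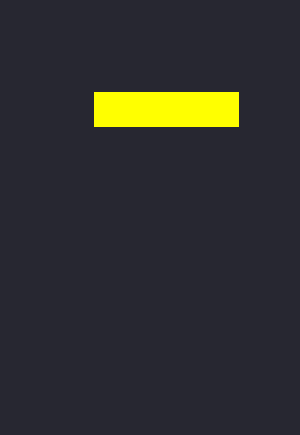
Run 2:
x0 = 94; y0 = 92; x1 = 238; y1 = 126; c = 'yellow'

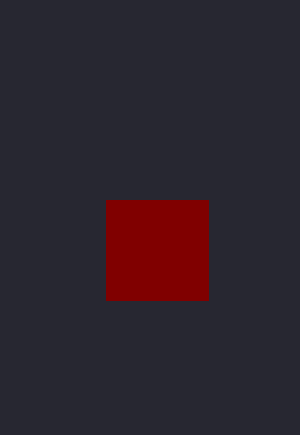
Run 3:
x0 = 106
y0 = 200
x1 = 208
y1 = 300
c = 'maroon'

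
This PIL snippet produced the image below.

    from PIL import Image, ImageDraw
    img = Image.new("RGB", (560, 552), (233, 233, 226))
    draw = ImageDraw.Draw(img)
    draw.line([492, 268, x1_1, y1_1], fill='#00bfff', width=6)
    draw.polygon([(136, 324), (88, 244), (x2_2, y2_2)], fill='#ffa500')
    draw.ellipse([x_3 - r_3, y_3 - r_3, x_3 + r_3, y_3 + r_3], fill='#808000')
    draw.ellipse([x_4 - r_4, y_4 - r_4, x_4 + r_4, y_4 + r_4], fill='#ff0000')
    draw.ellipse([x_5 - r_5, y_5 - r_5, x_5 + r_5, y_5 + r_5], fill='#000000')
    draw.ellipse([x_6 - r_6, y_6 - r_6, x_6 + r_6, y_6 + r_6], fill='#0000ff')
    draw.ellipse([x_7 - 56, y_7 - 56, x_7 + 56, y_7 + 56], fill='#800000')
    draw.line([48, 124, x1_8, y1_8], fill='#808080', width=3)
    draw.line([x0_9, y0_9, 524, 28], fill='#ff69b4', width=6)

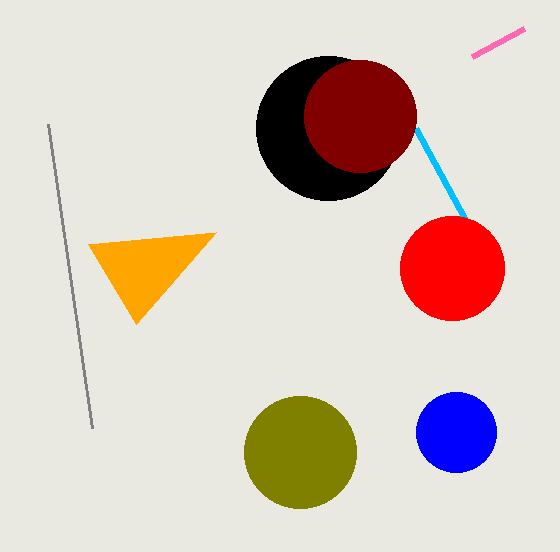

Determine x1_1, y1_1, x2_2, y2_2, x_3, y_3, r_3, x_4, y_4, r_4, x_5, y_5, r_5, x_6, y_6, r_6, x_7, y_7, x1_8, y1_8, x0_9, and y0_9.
x1_1 = 416; y1_1 = 128; x2_2 = 216; y2_2 = 232; x_3 = 300; y_3 = 452; r_3 = 56; x_4 = 452; y_4 = 268; r_4 = 52; x_5 = 328; y_5 = 128; r_5 = 72; x_6 = 456; y_6 = 432; r_6 = 40; x_7 = 360; y_7 = 116; x1_8 = 92; y1_8 = 428; x0_9 = 472; y0_9 = 56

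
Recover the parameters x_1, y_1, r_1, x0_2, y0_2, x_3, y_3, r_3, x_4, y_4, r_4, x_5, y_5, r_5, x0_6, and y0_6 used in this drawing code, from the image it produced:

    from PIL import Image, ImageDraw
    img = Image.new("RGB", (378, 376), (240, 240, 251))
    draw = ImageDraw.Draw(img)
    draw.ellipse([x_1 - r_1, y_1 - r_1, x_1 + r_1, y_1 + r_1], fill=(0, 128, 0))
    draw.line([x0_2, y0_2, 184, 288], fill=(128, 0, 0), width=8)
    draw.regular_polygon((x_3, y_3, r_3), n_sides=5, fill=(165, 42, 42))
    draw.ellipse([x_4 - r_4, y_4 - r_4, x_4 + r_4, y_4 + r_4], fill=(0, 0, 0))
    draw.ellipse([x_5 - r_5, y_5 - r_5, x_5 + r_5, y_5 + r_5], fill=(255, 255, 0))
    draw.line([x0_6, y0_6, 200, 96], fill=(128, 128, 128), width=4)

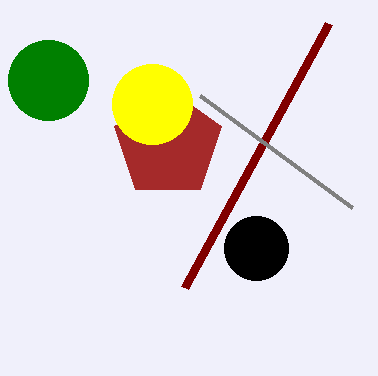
x_1 = 48
y_1 = 80
r_1 = 40
x0_2 = 328
y0_2 = 24
x_3 = 168
y_3 = 144
r_3 = 56
x_4 = 256
y_4 = 248
r_4 = 32
x_5 = 152
y_5 = 104
r_5 = 40
x0_6 = 352
y0_6 = 208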